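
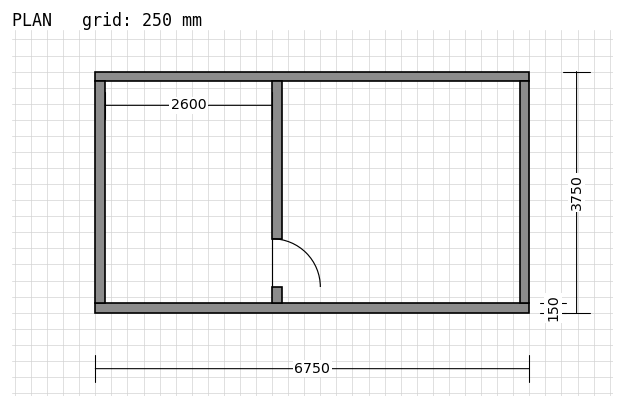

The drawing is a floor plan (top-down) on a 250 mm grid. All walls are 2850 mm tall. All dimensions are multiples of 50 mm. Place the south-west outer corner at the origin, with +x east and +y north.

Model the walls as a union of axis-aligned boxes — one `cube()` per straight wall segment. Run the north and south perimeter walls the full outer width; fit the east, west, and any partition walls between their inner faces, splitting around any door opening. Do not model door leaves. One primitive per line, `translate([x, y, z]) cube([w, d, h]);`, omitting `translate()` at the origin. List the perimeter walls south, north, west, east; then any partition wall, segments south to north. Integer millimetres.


cube([6750, 150, 2850]);
translate([0, 3600, 0]) cube([6750, 150, 2850]);
translate([0, 150, 0]) cube([150, 3450, 2850]);
translate([6600, 150, 0]) cube([150, 3450, 2850]);
translate([2750, 150, 0]) cube([150, 250, 2850]);
translate([2750, 1150, 0]) cube([150, 2450, 2850]);


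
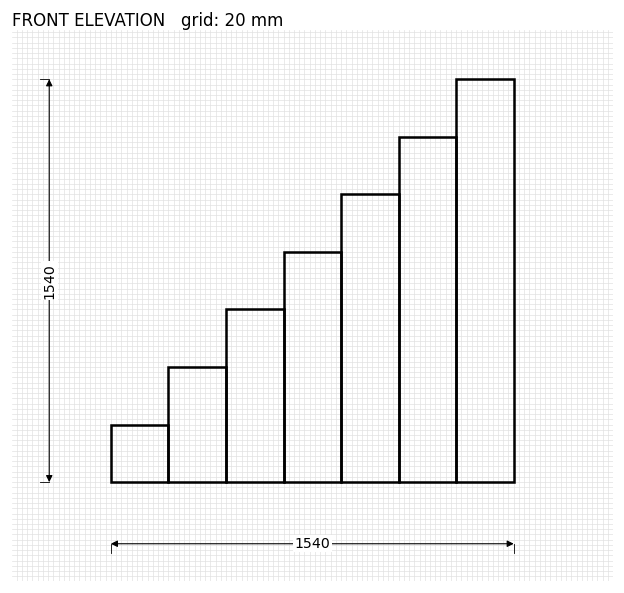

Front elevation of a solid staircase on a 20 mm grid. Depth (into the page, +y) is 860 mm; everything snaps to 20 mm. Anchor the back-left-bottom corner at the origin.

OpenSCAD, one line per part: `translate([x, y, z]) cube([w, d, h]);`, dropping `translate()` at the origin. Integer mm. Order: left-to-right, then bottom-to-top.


cube([220, 860, 220]);
translate([220, 0, 0]) cube([220, 860, 440]);
translate([440, 0, 0]) cube([220, 860, 660]);
translate([660, 0, 0]) cube([220, 860, 880]);
translate([880, 0, 0]) cube([220, 860, 1100]);
translate([1100, 0, 0]) cube([220, 860, 1320]);
translate([1320, 0, 0]) cube([220, 860, 1540]);


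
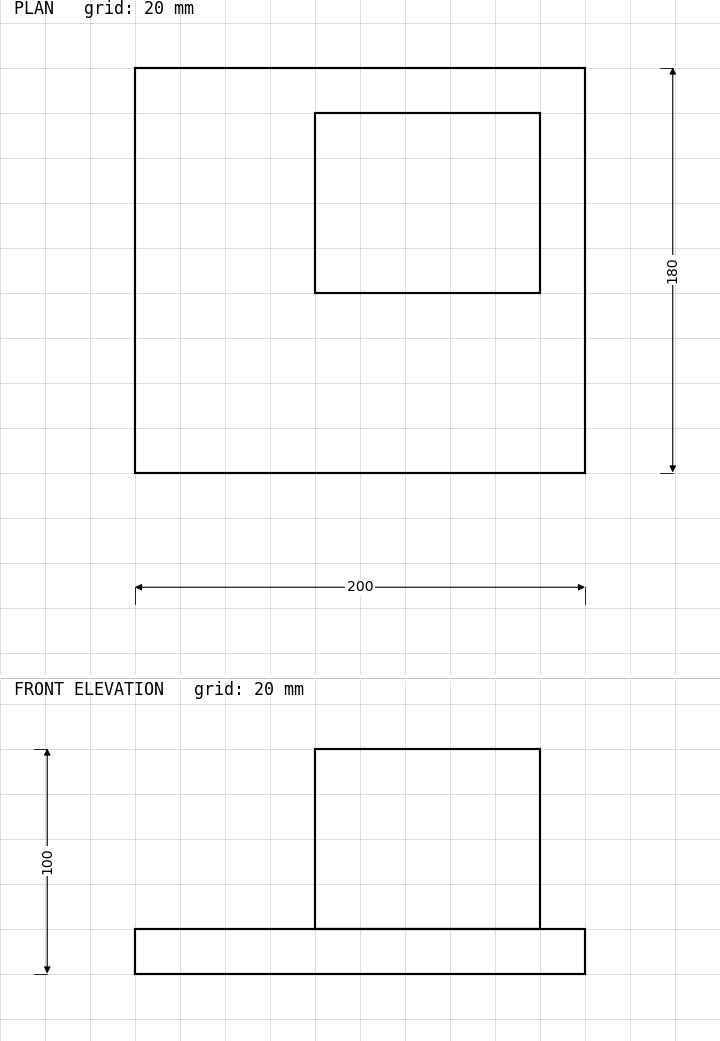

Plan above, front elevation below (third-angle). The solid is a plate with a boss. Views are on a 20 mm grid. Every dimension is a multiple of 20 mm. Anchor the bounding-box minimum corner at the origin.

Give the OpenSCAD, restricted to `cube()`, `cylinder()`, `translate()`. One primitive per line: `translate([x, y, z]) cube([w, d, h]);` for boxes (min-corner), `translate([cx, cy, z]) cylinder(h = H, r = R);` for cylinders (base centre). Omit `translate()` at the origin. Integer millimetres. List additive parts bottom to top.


cube([200, 180, 20]);
translate([80, 80, 20]) cube([100, 80, 80]);


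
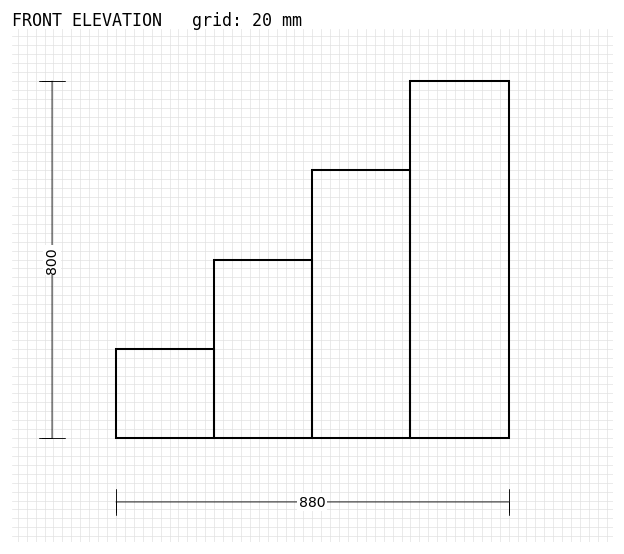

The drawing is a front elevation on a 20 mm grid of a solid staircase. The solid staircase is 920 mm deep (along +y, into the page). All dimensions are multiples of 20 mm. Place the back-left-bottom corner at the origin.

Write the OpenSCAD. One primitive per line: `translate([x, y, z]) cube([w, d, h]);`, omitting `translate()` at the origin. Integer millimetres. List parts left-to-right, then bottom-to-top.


cube([220, 920, 200]);
translate([220, 0, 0]) cube([220, 920, 400]);
translate([440, 0, 0]) cube([220, 920, 600]);
translate([660, 0, 0]) cube([220, 920, 800]);


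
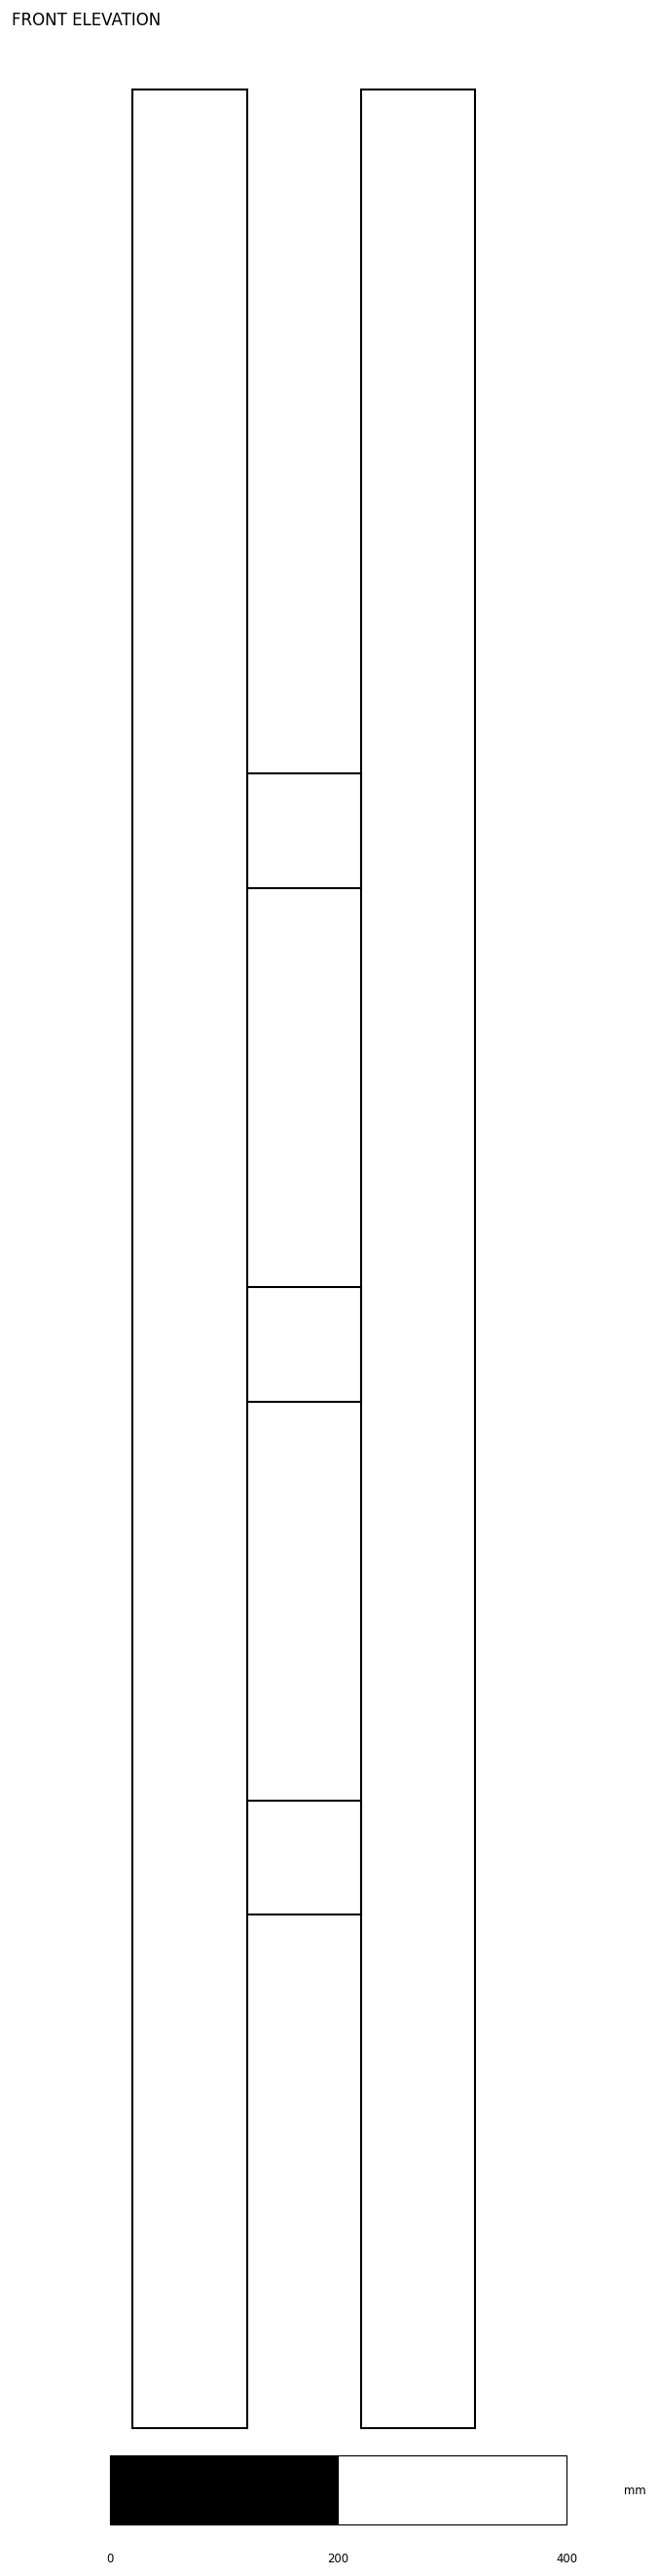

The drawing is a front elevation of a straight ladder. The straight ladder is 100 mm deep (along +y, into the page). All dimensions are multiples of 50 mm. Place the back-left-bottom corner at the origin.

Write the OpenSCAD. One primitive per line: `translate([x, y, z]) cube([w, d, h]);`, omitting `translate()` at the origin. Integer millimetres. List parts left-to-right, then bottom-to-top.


cube([100, 100, 2050]);
translate([100, 0, 450]) cube([100, 100, 100]);
translate([100, 0, 900]) cube([100, 100, 100]);
translate([100, 0, 1350]) cube([100, 100, 100]);
translate([200, 0, 0]) cube([100, 100, 2050]);


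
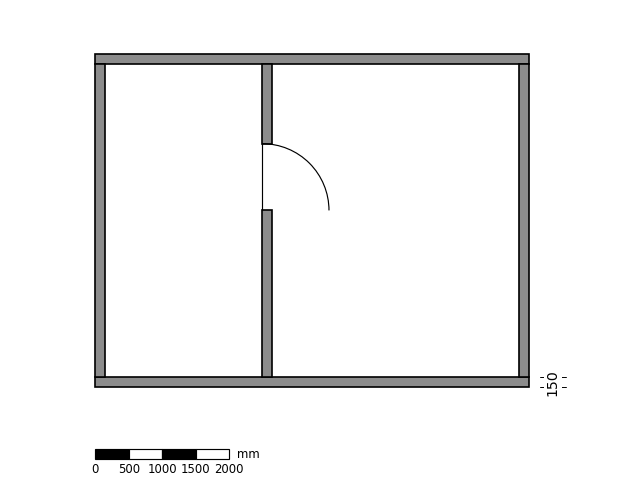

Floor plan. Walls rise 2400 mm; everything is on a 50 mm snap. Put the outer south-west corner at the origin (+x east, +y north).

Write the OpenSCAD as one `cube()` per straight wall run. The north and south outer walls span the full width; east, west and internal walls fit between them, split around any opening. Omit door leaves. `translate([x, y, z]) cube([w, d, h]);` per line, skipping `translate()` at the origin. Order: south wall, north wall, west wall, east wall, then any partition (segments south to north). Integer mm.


cube([6500, 150, 2400]);
translate([0, 4850, 0]) cube([6500, 150, 2400]);
translate([0, 150, 0]) cube([150, 4700, 2400]);
translate([6350, 150, 0]) cube([150, 4700, 2400]);
translate([2500, 150, 0]) cube([150, 2500, 2400]);
translate([2500, 3650, 0]) cube([150, 1200, 2400]);


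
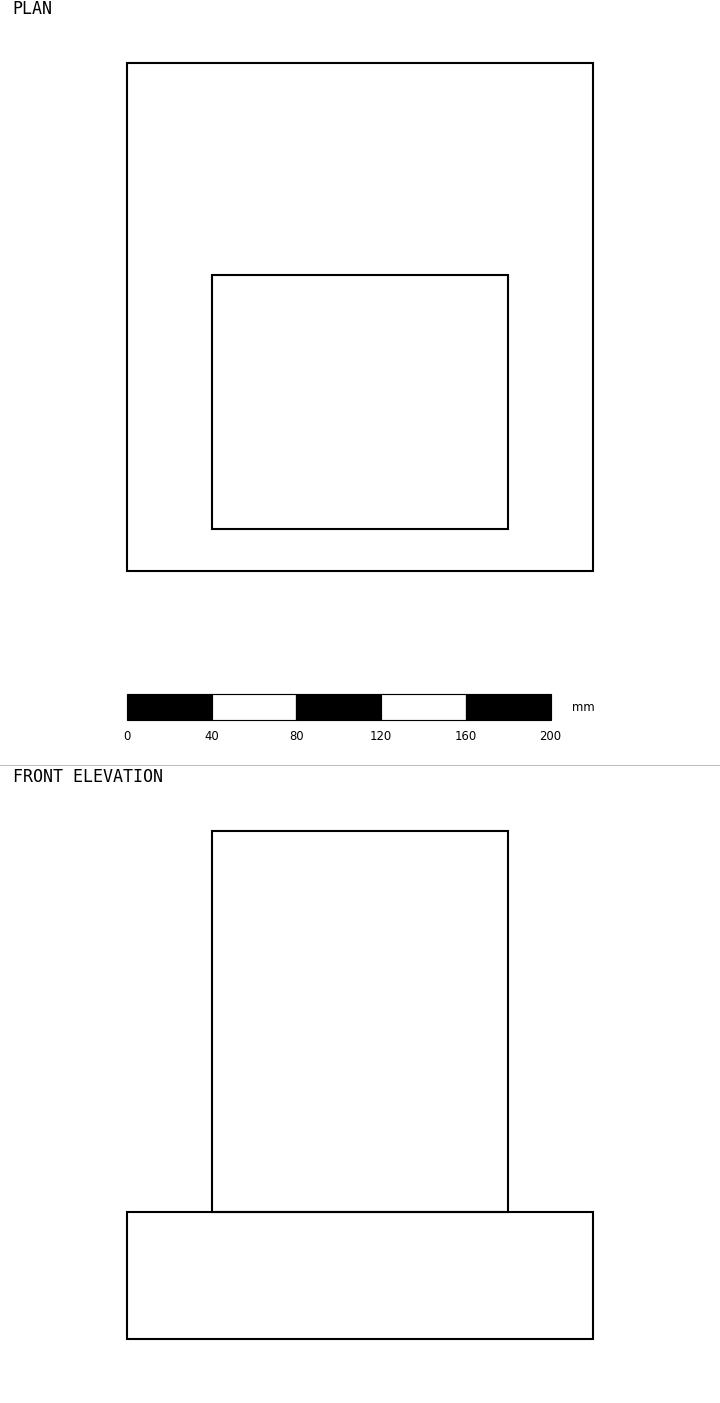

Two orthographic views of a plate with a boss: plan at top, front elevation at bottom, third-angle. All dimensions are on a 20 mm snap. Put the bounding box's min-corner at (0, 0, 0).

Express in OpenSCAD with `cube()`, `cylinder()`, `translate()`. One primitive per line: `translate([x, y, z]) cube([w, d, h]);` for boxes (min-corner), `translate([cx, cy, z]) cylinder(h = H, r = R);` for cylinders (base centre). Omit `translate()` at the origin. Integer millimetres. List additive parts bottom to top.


cube([220, 240, 60]);
translate([40, 20, 60]) cube([140, 120, 180]);


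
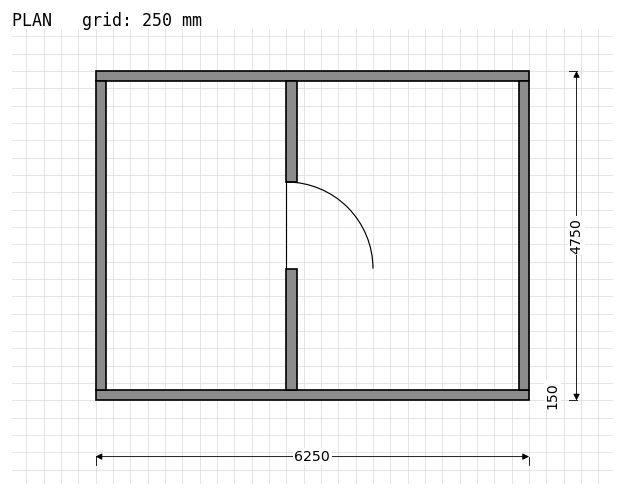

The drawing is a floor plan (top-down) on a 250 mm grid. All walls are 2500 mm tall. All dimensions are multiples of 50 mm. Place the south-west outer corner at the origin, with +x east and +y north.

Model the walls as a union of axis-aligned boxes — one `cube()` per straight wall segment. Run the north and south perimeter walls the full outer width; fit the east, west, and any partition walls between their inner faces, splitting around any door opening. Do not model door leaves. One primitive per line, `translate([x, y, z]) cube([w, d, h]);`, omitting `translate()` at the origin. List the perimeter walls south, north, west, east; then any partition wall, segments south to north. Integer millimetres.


cube([6250, 150, 2500]);
translate([0, 4600, 0]) cube([6250, 150, 2500]);
translate([0, 150, 0]) cube([150, 4450, 2500]);
translate([6100, 150, 0]) cube([150, 4450, 2500]);
translate([2750, 150, 0]) cube([150, 1750, 2500]);
translate([2750, 3150, 0]) cube([150, 1450, 2500]);


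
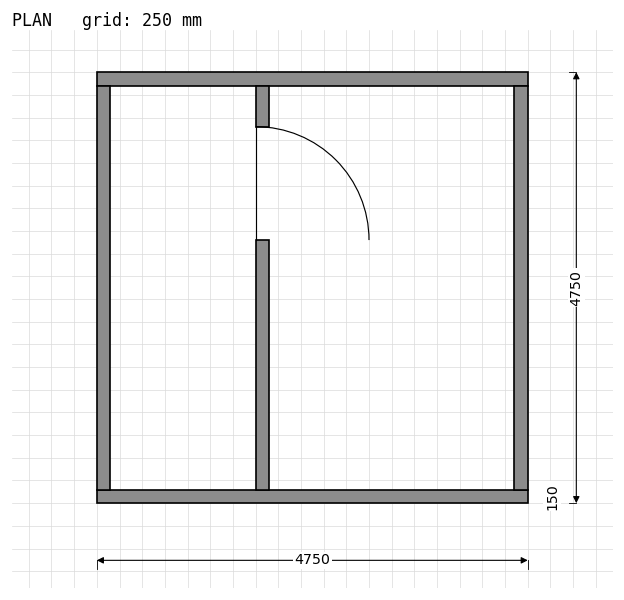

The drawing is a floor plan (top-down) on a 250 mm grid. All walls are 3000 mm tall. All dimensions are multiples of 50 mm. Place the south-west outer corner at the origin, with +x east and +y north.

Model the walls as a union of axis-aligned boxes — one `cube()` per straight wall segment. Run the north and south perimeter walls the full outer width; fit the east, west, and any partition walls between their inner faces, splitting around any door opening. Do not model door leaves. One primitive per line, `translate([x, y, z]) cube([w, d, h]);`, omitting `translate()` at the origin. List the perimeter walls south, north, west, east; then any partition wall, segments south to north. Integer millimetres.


cube([4750, 150, 3000]);
translate([0, 4600, 0]) cube([4750, 150, 3000]);
translate([0, 150, 0]) cube([150, 4450, 3000]);
translate([4600, 150, 0]) cube([150, 4450, 3000]);
translate([1750, 150, 0]) cube([150, 2750, 3000]);
translate([1750, 4150, 0]) cube([150, 450, 3000]);


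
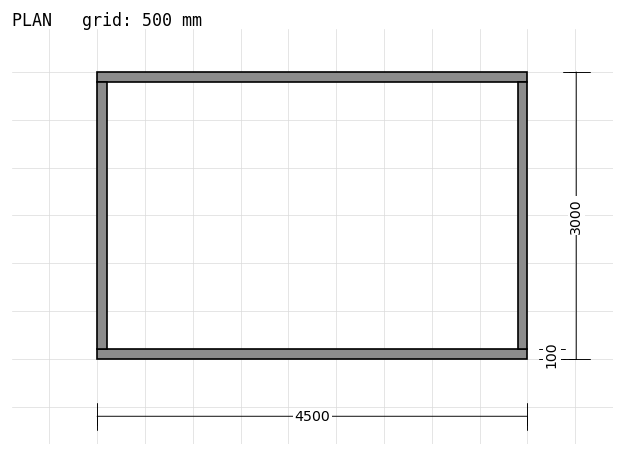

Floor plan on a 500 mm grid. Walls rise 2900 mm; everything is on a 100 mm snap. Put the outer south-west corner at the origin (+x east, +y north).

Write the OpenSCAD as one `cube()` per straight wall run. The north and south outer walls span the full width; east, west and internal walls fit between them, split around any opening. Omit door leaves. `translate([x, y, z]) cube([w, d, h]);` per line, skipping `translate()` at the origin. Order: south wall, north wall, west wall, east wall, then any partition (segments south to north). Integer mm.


cube([4500, 100, 2900]);
translate([0, 2900, 0]) cube([4500, 100, 2900]);
translate([0, 100, 0]) cube([100, 2800, 2900]);
translate([4400, 100, 0]) cube([100, 2800, 2900]);


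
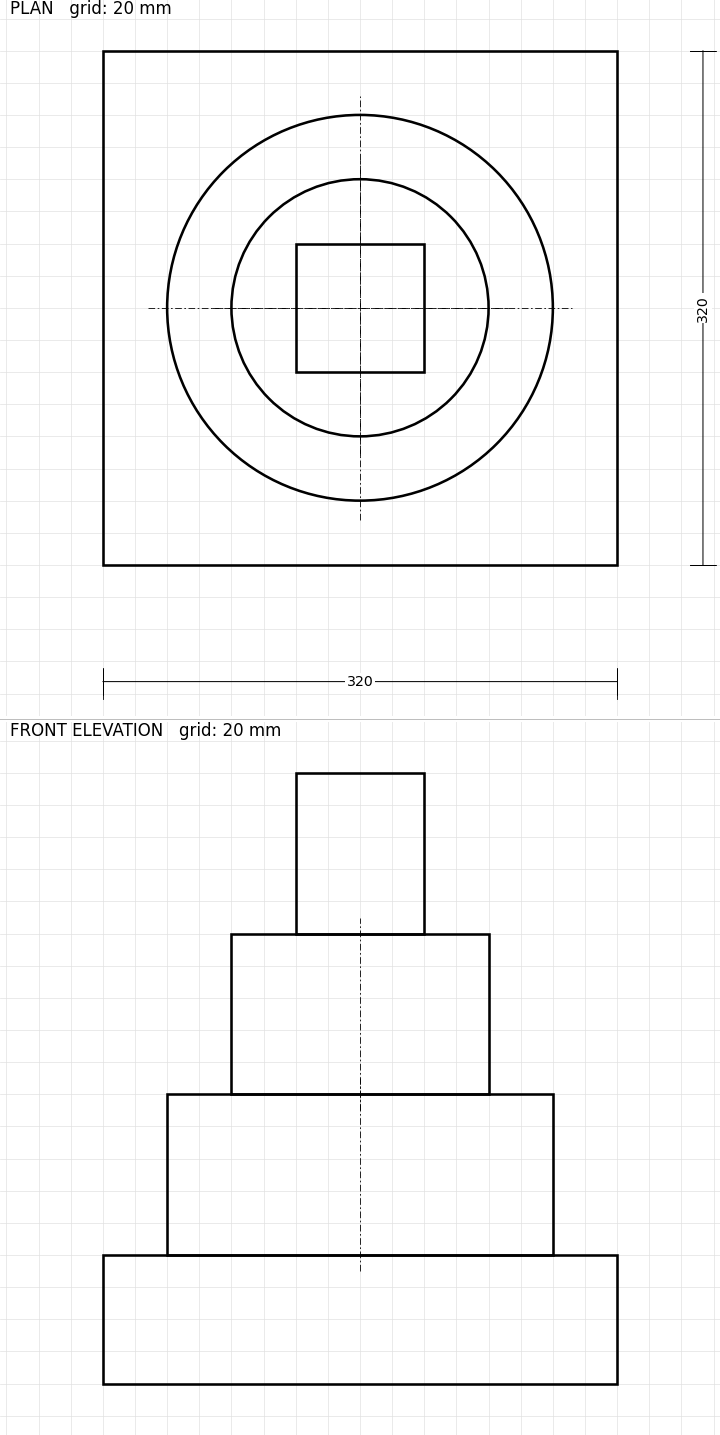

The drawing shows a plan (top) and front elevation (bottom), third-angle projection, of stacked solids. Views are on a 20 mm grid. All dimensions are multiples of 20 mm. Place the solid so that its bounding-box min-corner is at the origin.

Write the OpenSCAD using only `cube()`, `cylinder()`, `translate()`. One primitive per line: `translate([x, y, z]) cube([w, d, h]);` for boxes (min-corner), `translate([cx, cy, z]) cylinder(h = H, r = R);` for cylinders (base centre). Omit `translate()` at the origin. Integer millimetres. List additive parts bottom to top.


cube([320, 320, 80]);
translate([160, 160, 80]) cylinder(h = 100, r = 120);
translate([160, 160, 180]) cylinder(h = 100, r = 80);
translate([120, 120, 280]) cube([80, 80, 100]);


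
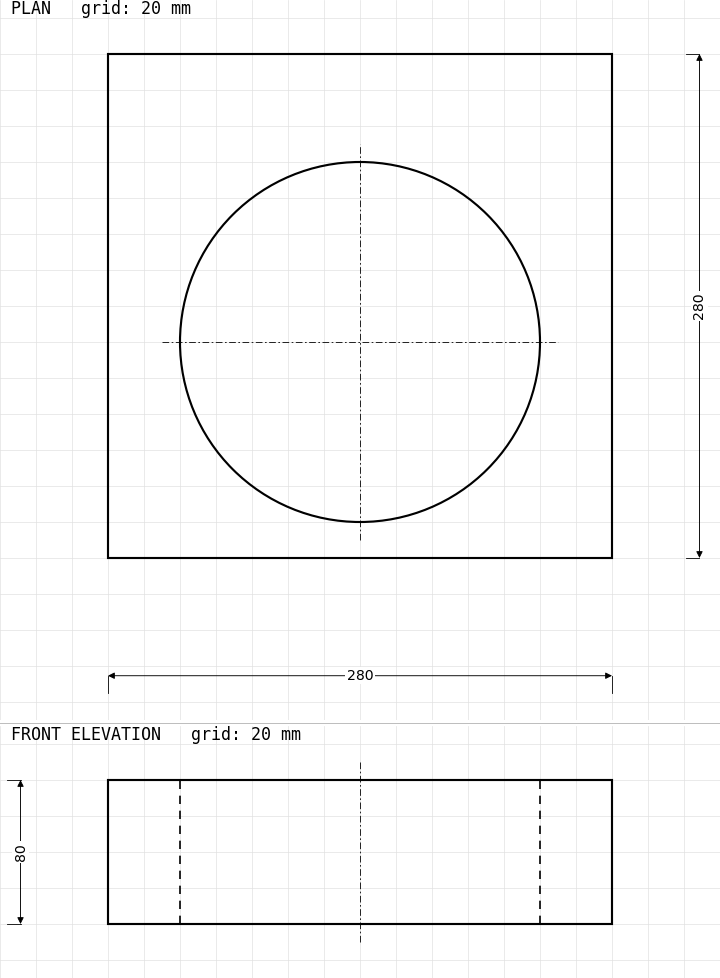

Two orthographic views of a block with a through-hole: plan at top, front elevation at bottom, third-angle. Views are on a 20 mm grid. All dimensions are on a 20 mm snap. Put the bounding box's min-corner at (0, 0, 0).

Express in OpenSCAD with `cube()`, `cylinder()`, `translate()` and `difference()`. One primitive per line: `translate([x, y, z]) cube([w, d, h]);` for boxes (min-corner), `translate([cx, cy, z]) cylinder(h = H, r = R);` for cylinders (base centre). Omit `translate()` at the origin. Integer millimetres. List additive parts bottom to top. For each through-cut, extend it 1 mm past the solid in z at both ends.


difference() {
  cube([280, 280, 80]);
  translate([140, 120, -1]) cylinder(h = 82, r = 100);
}


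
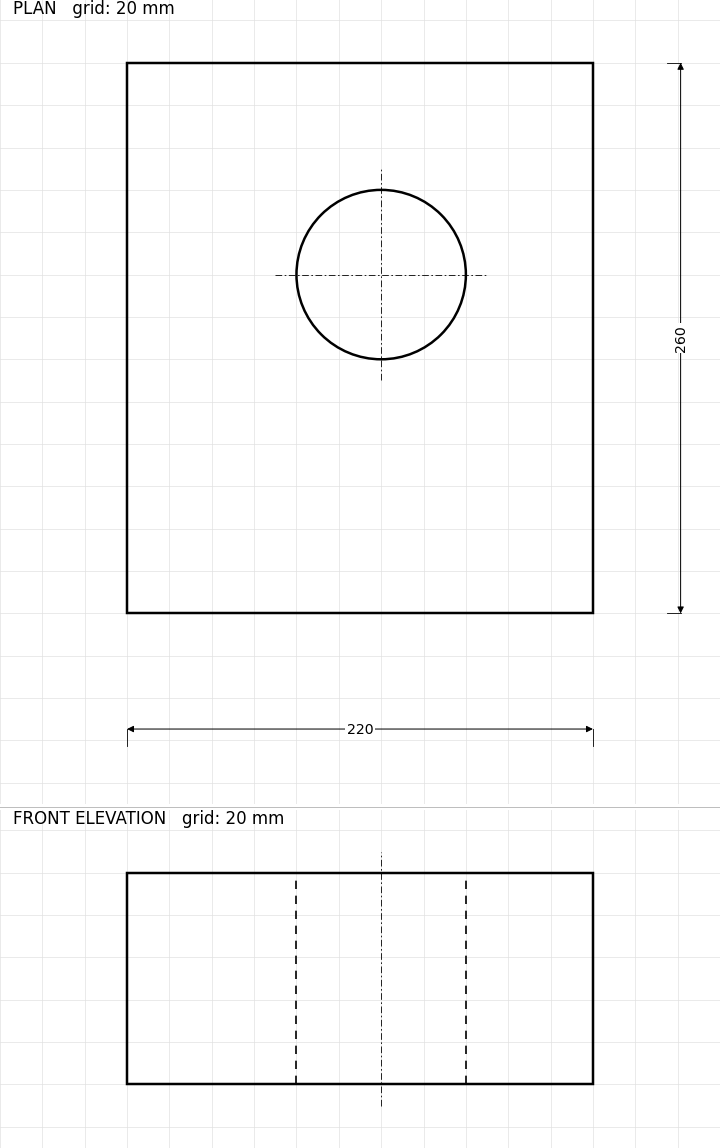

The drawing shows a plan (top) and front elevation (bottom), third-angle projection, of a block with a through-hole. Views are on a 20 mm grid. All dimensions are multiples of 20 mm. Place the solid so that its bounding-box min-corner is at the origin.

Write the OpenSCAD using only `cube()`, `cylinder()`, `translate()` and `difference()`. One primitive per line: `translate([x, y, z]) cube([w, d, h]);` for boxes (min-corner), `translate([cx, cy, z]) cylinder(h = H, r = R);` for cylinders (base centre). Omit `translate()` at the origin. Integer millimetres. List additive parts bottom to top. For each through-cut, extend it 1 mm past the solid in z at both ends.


difference() {
  cube([220, 260, 100]);
  translate([120, 160, -1]) cylinder(h = 102, r = 40);
}


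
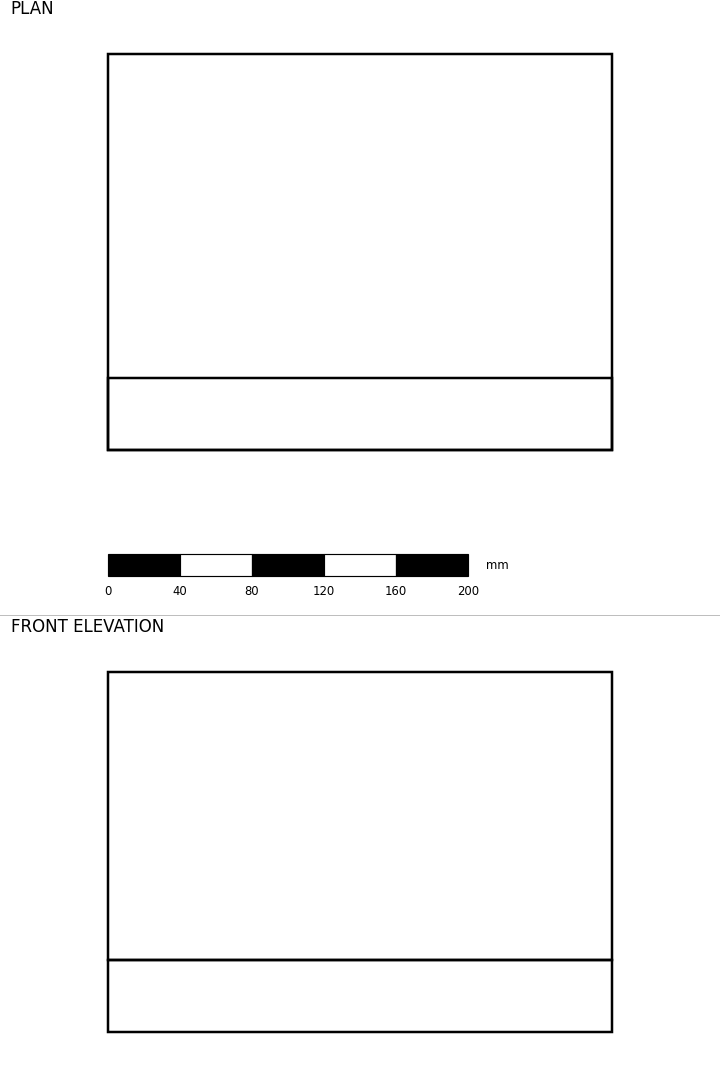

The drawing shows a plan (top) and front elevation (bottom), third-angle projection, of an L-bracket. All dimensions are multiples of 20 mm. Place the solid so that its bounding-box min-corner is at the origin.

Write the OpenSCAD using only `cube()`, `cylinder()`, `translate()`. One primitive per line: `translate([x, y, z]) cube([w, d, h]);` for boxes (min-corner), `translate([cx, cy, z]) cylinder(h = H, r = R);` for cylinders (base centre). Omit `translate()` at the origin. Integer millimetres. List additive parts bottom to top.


cube([280, 220, 40]);
translate([0, 0, 40]) cube([280, 40, 160]);


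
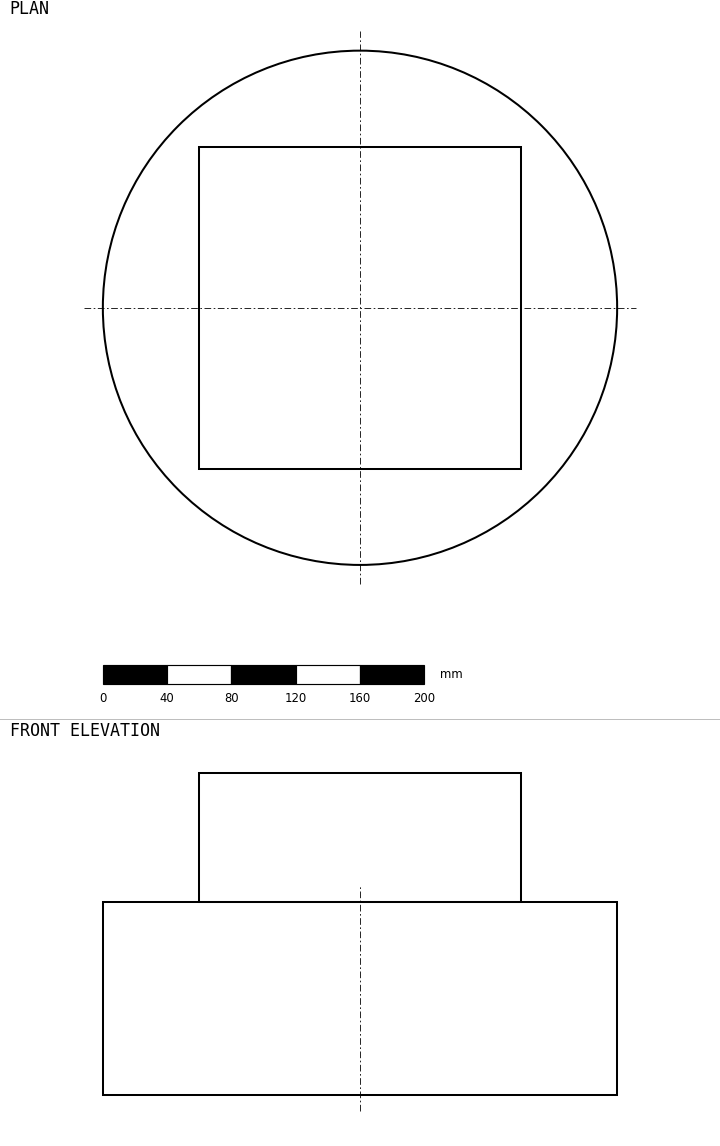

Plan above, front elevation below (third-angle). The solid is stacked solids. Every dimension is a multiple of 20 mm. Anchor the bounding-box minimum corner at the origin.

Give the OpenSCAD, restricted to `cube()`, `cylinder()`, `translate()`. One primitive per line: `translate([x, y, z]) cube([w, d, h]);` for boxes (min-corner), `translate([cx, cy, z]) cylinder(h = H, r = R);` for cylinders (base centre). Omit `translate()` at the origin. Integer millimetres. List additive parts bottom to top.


translate([160, 160, 0]) cylinder(h = 120, r = 160);
translate([60, 60, 120]) cube([200, 200, 80]);


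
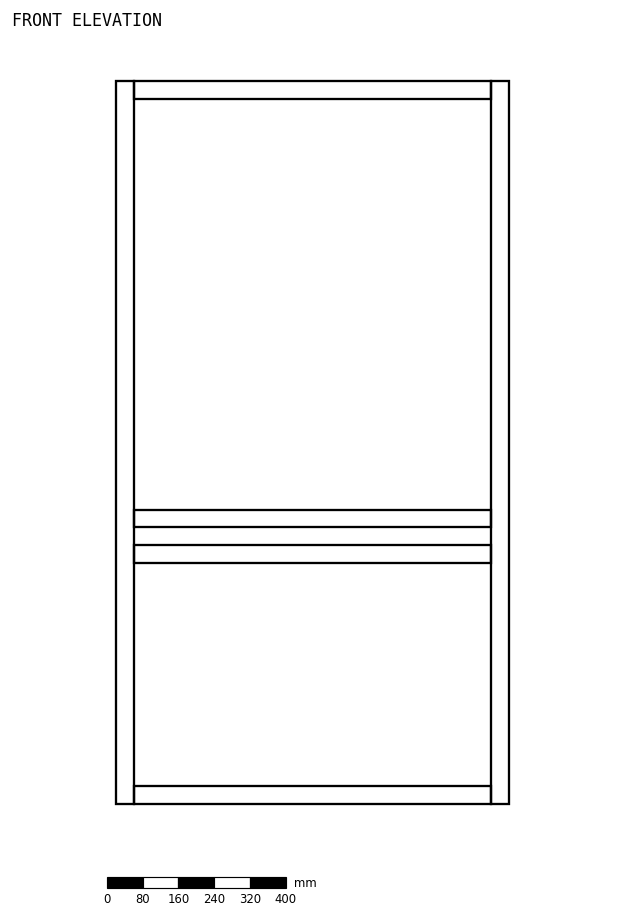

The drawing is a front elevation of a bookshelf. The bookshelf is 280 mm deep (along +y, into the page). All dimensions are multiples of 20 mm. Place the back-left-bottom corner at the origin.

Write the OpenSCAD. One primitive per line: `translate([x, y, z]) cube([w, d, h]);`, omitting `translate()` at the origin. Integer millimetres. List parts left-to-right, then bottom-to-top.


cube([40, 280, 1620]);
translate([40, 0, 0]) cube([800, 280, 40]);
translate([40, 0, 540]) cube([800, 280, 40]);
translate([40, 0, 620]) cube([800, 280, 40]);
translate([40, 0, 1580]) cube([800, 280, 40]);
translate([840, 0, 0]) cube([40, 280, 1620]);


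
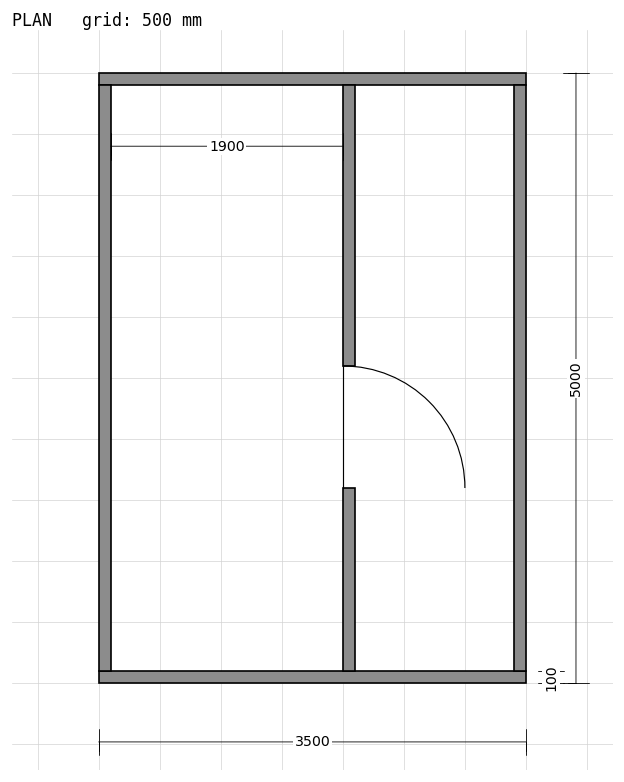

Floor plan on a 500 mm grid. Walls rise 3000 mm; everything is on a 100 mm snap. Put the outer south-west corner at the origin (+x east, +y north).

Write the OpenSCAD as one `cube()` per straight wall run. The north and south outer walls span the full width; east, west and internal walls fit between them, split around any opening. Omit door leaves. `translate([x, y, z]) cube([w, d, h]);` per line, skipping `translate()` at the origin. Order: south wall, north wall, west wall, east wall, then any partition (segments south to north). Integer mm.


cube([3500, 100, 3000]);
translate([0, 4900, 0]) cube([3500, 100, 3000]);
translate([0, 100, 0]) cube([100, 4800, 3000]);
translate([3400, 100, 0]) cube([100, 4800, 3000]);
translate([2000, 100, 0]) cube([100, 1500, 3000]);
translate([2000, 2600, 0]) cube([100, 2300, 3000]);


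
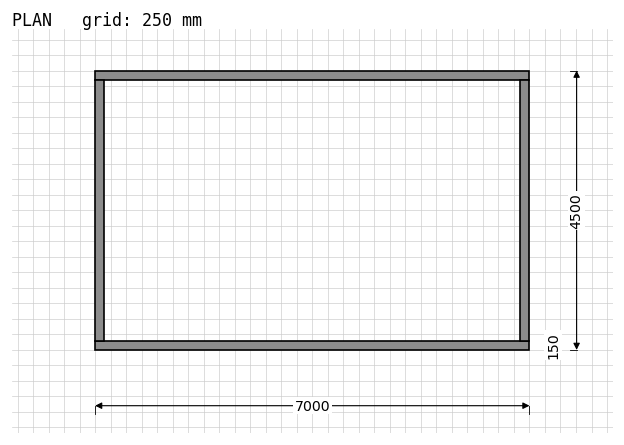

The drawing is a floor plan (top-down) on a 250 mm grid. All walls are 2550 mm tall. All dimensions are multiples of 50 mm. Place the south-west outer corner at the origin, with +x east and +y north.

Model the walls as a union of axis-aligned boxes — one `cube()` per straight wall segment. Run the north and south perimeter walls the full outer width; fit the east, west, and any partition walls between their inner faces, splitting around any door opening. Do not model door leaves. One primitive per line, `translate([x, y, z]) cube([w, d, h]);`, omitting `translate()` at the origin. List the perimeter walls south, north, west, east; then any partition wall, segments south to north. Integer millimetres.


cube([7000, 150, 2550]);
translate([0, 4350, 0]) cube([7000, 150, 2550]);
translate([0, 150, 0]) cube([150, 4200, 2550]);
translate([6850, 150, 0]) cube([150, 4200, 2550]);


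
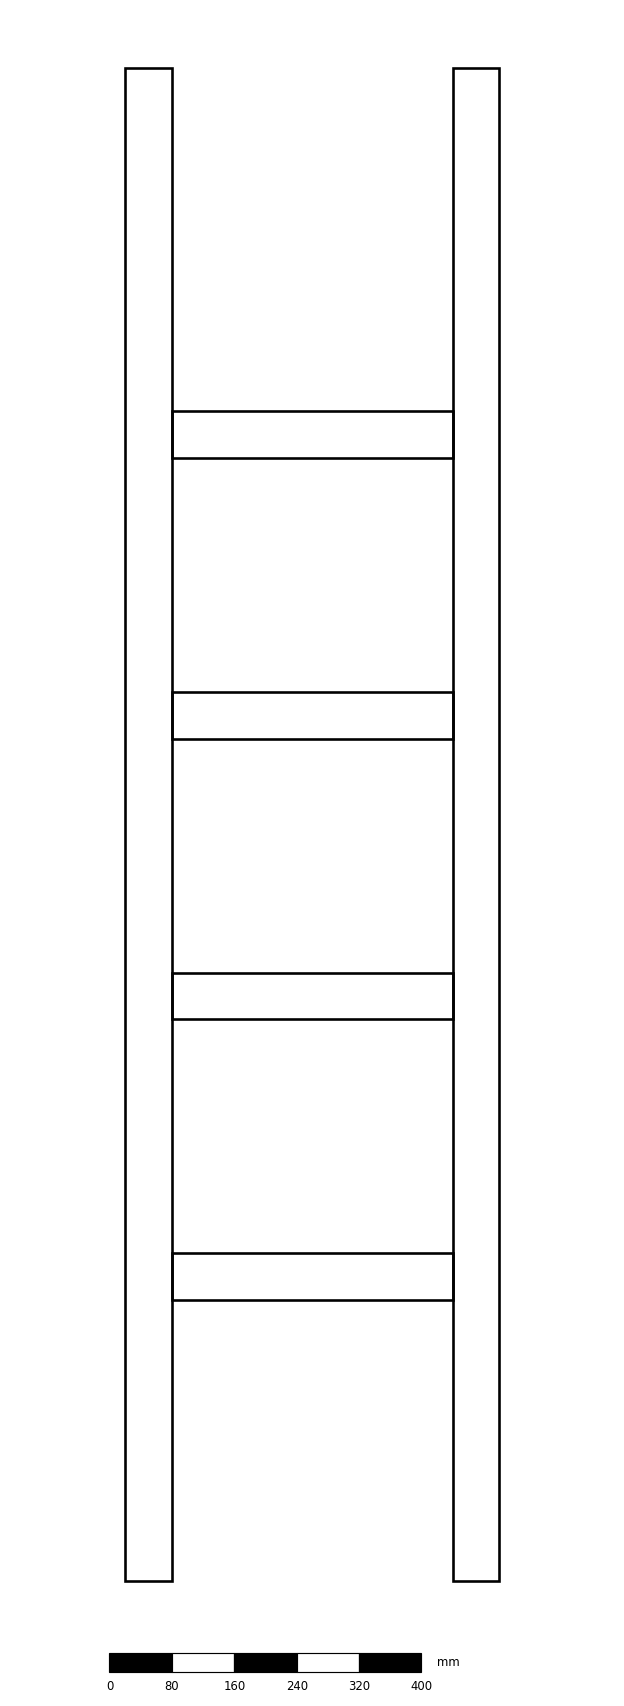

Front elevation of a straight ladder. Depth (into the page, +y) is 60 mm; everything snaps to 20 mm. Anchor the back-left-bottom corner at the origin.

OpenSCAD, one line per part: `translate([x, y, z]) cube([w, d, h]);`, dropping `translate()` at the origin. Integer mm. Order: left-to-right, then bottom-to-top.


cube([60, 60, 1940]);
translate([60, 0, 360]) cube([360, 60, 60]);
translate([60, 0, 720]) cube([360, 60, 60]);
translate([60, 0, 1080]) cube([360, 60, 60]);
translate([60, 0, 1440]) cube([360, 60, 60]);
translate([420, 0, 0]) cube([60, 60, 1940]);


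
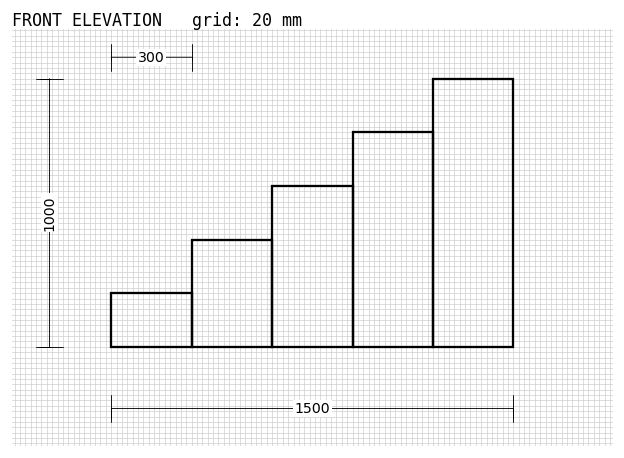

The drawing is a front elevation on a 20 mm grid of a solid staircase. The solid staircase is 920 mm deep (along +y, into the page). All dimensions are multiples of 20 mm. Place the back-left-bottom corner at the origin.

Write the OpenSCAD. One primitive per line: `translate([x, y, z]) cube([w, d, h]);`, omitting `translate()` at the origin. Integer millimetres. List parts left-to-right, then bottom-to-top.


cube([300, 920, 200]);
translate([300, 0, 0]) cube([300, 920, 400]);
translate([600, 0, 0]) cube([300, 920, 600]);
translate([900, 0, 0]) cube([300, 920, 800]);
translate([1200, 0, 0]) cube([300, 920, 1000]);


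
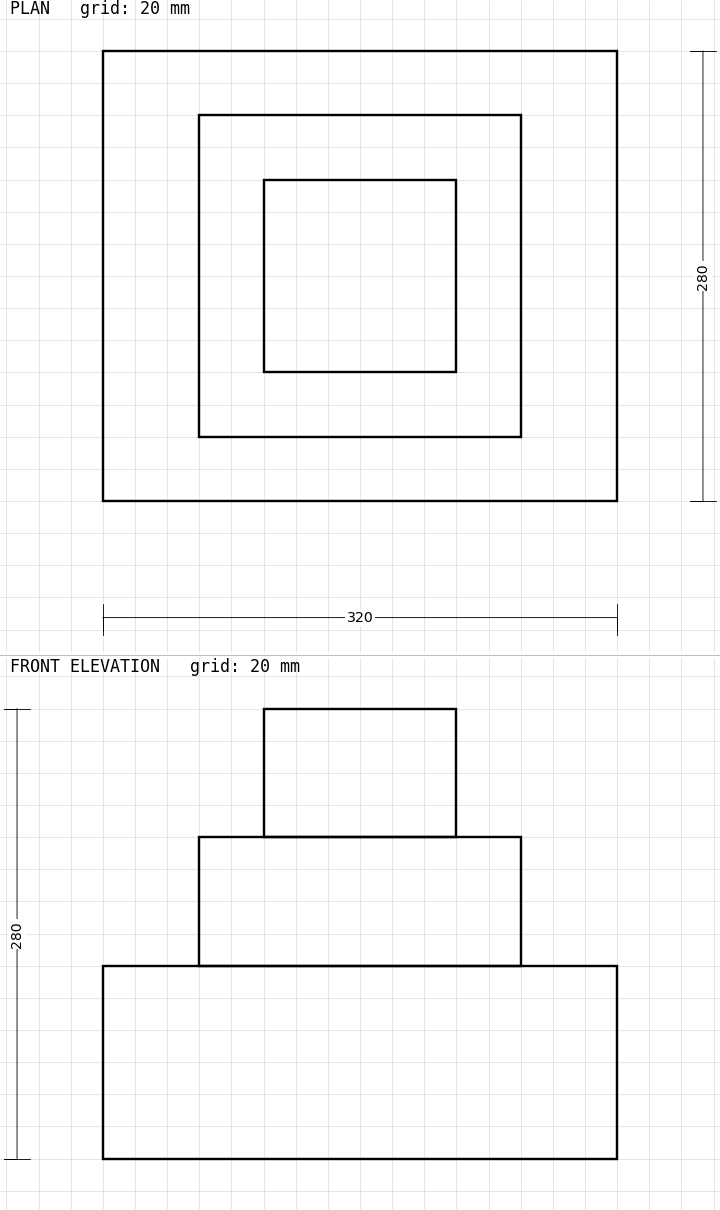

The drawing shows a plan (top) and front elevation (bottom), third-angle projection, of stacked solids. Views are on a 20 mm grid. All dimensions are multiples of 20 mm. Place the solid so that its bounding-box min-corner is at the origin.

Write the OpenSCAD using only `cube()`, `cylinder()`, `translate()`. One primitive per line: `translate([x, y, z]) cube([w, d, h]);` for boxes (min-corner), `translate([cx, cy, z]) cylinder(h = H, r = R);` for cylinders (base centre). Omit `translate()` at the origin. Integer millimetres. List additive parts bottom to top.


cube([320, 280, 120]);
translate([60, 40, 120]) cube([200, 200, 80]);
translate([100, 80, 200]) cube([120, 120, 80]);


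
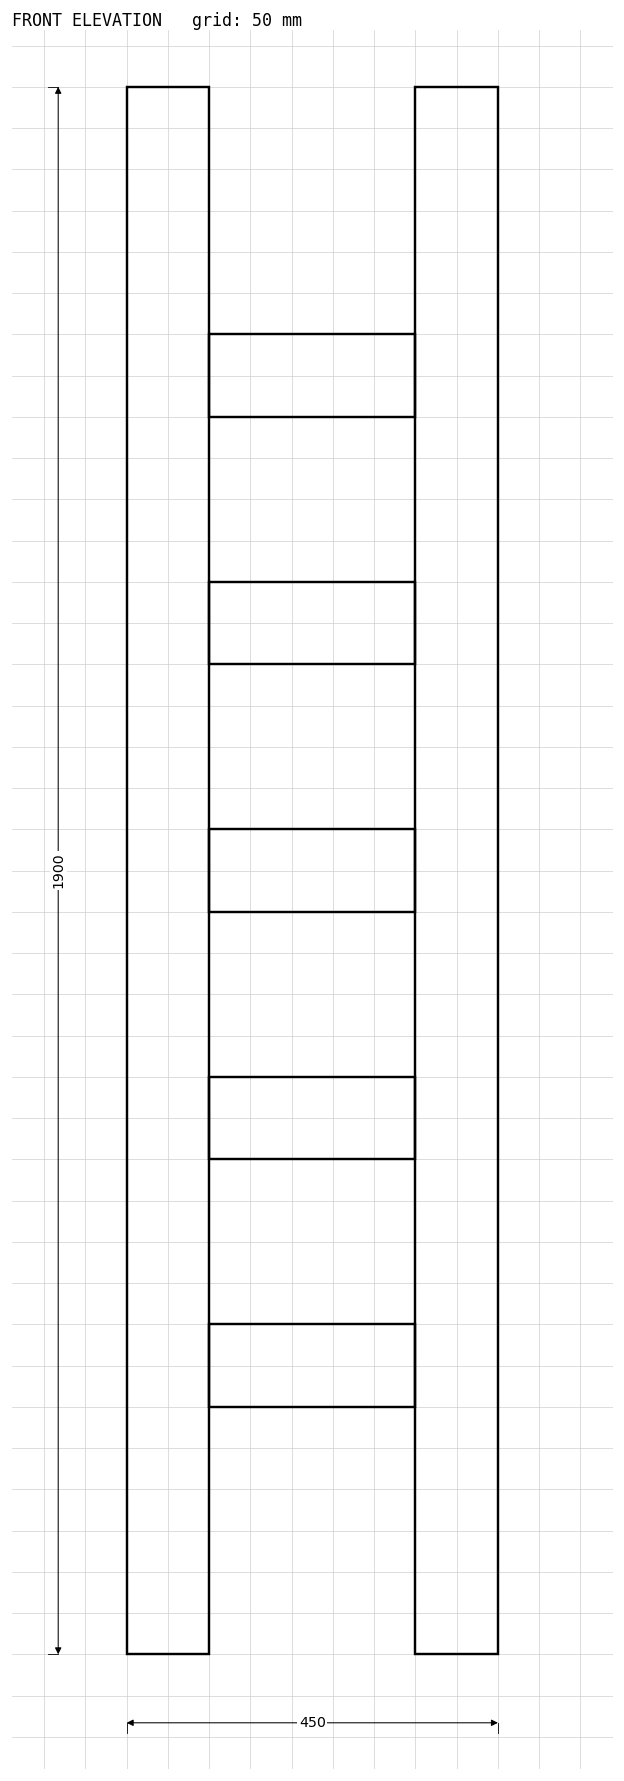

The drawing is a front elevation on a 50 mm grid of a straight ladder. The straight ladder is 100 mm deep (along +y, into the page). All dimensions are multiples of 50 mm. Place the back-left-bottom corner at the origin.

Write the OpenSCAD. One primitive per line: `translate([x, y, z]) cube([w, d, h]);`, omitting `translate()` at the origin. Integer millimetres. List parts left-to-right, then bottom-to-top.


cube([100, 100, 1900]);
translate([100, 0, 300]) cube([250, 100, 100]);
translate([100, 0, 600]) cube([250, 100, 100]);
translate([100, 0, 900]) cube([250, 100, 100]);
translate([100, 0, 1200]) cube([250, 100, 100]);
translate([100, 0, 1500]) cube([250, 100, 100]);
translate([350, 0, 0]) cube([100, 100, 1900]);


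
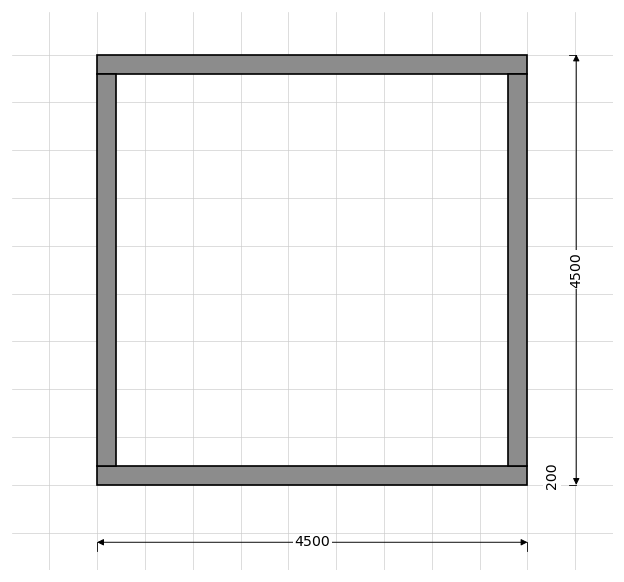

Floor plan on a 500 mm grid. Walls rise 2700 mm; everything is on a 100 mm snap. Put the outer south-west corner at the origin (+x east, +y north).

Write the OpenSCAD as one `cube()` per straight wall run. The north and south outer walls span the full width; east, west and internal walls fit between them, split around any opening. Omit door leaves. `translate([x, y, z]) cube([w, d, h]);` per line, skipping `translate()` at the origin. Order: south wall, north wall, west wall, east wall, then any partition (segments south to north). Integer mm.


cube([4500, 200, 2700]);
translate([0, 4300, 0]) cube([4500, 200, 2700]);
translate([0, 200, 0]) cube([200, 4100, 2700]);
translate([4300, 200, 0]) cube([200, 4100, 2700]);


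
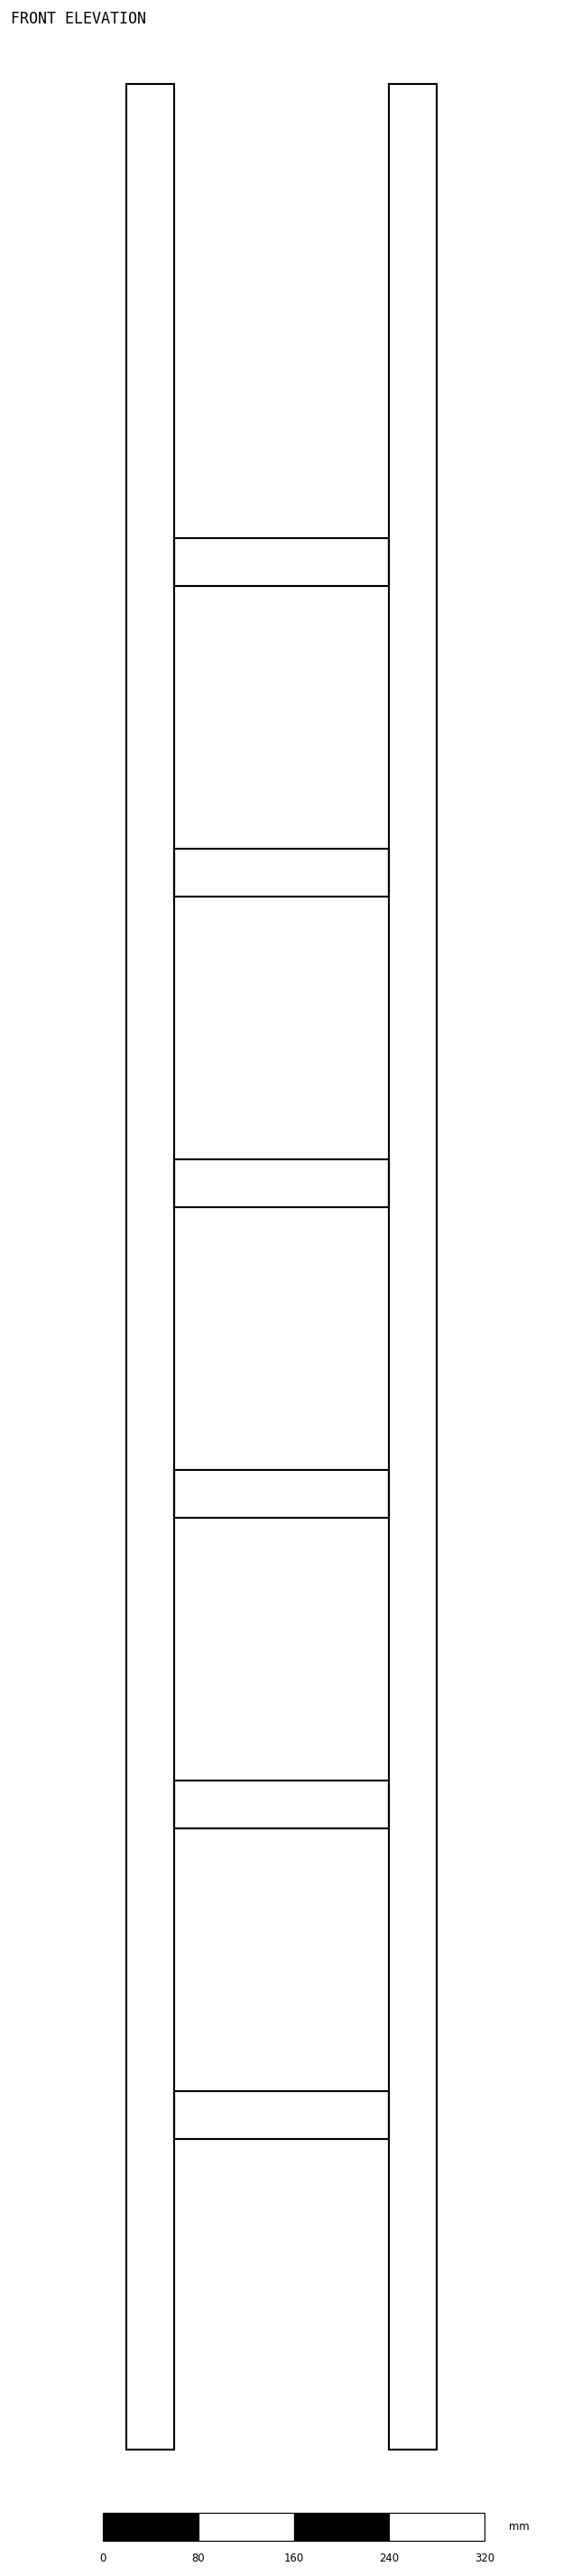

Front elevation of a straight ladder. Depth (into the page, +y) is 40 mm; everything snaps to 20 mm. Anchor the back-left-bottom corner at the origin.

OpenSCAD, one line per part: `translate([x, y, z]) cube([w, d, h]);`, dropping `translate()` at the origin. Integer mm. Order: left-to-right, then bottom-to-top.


cube([40, 40, 1980]);
translate([40, 0, 260]) cube([180, 40, 40]);
translate([40, 0, 520]) cube([180, 40, 40]);
translate([40, 0, 780]) cube([180, 40, 40]);
translate([40, 0, 1040]) cube([180, 40, 40]);
translate([40, 0, 1300]) cube([180, 40, 40]);
translate([40, 0, 1560]) cube([180, 40, 40]);
translate([220, 0, 0]) cube([40, 40, 1980]);


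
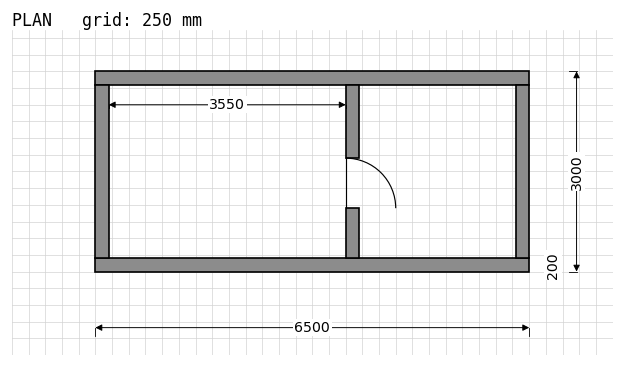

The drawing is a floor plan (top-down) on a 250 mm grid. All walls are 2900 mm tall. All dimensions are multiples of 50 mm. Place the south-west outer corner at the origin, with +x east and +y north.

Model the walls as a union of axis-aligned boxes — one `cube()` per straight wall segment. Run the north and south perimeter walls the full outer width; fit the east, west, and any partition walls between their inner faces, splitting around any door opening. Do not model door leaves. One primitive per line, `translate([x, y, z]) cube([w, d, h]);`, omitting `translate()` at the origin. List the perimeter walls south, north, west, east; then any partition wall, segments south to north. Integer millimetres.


cube([6500, 200, 2900]);
translate([0, 2800, 0]) cube([6500, 200, 2900]);
translate([0, 200, 0]) cube([200, 2600, 2900]);
translate([6300, 200, 0]) cube([200, 2600, 2900]);
translate([3750, 200, 0]) cube([200, 750, 2900]);
translate([3750, 1700, 0]) cube([200, 1100, 2900]);


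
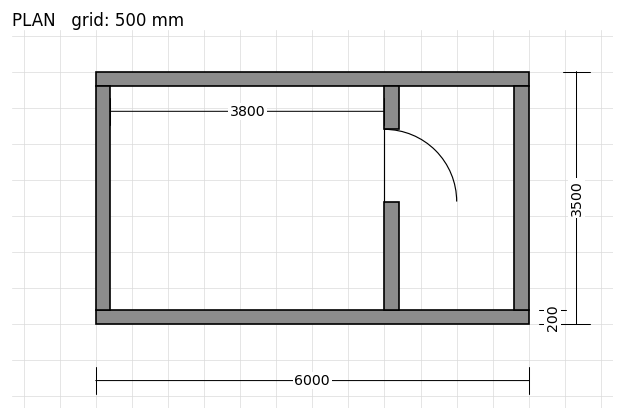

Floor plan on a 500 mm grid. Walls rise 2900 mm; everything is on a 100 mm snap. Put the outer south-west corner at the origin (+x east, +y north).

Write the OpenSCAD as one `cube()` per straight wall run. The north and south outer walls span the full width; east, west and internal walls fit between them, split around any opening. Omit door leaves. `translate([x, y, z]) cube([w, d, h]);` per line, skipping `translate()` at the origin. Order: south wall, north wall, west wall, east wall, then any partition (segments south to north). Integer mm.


cube([6000, 200, 2900]);
translate([0, 3300, 0]) cube([6000, 200, 2900]);
translate([0, 200, 0]) cube([200, 3100, 2900]);
translate([5800, 200, 0]) cube([200, 3100, 2900]);
translate([4000, 200, 0]) cube([200, 1500, 2900]);
translate([4000, 2700, 0]) cube([200, 600, 2900]);


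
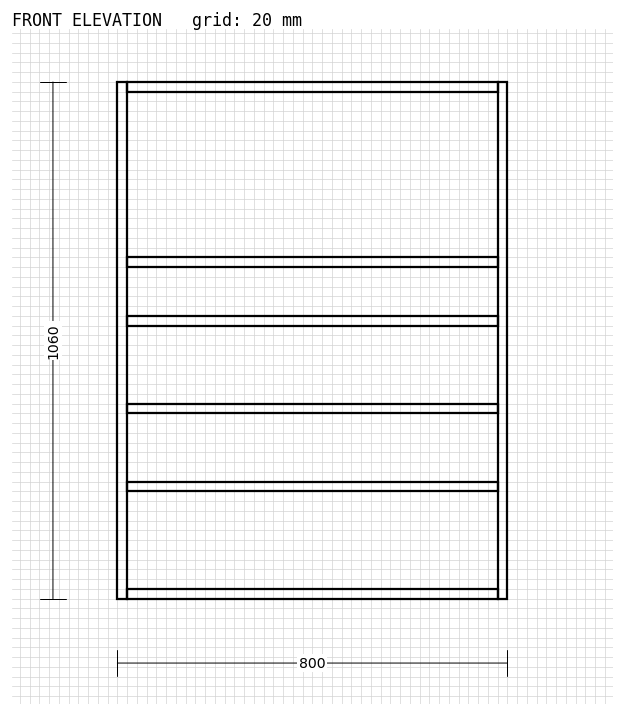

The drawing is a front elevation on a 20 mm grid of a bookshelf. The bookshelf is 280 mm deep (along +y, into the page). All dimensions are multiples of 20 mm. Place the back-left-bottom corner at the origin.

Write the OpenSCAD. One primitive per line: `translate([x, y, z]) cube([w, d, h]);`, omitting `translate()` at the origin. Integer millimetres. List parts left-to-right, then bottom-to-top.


cube([20, 280, 1060]);
translate([20, 0, 0]) cube([760, 280, 20]);
translate([20, 0, 220]) cube([760, 280, 20]);
translate([20, 0, 380]) cube([760, 280, 20]);
translate([20, 0, 560]) cube([760, 280, 20]);
translate([20, 0, 680]) cube([760, 280, 20]);
translate([20, 0, 1040]) cube([760, 280, 20]);
translate([780, 0, 0]) cube([20, 280, 1060]);


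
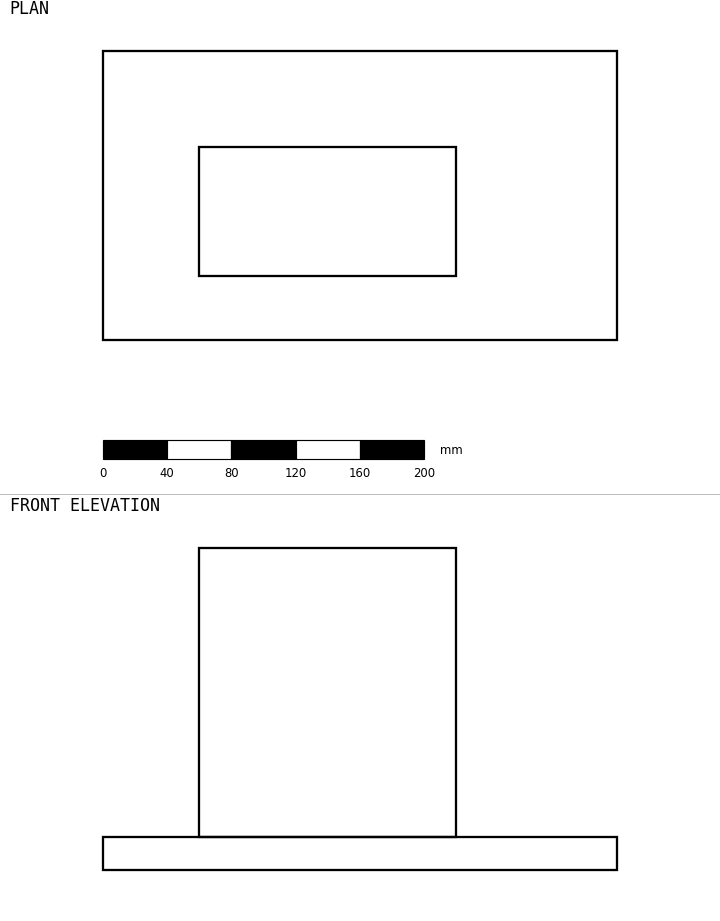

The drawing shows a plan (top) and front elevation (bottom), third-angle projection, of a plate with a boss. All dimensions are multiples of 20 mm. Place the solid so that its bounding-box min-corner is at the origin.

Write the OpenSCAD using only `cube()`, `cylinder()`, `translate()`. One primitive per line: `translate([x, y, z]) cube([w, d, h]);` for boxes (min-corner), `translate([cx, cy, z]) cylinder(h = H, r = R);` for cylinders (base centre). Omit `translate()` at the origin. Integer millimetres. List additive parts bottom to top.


cube([320, 180, 20]);
translate([60, 40, 20]) cube([160, 80, 180]);


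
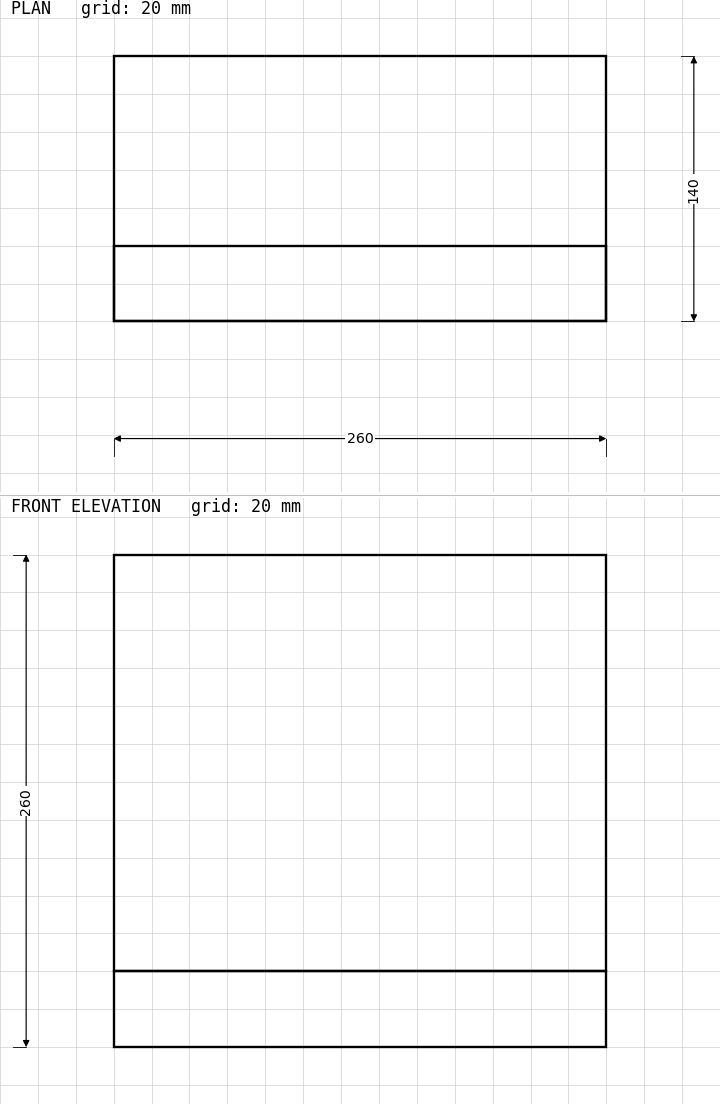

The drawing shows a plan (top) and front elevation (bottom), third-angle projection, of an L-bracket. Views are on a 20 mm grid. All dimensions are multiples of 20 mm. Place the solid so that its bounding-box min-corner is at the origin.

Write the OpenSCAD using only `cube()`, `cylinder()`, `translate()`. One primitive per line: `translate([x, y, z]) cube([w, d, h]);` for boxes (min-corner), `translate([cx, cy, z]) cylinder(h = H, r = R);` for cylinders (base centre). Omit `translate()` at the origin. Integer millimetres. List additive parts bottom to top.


cube([260, 140, 40]);
translate([0, 0, 40]) cube([260, 40, 220]);


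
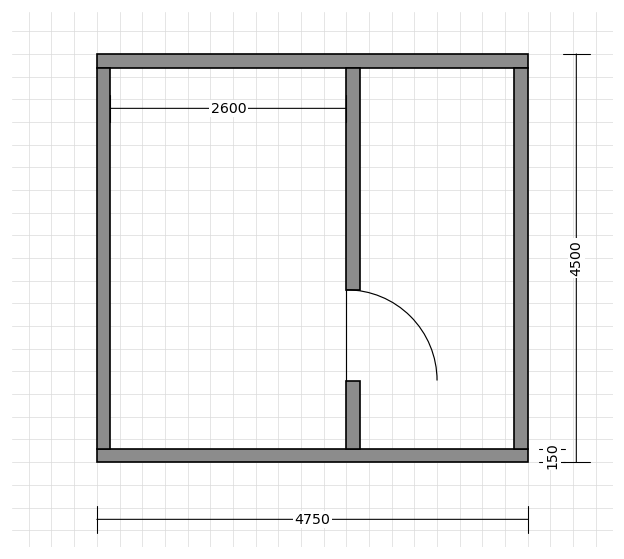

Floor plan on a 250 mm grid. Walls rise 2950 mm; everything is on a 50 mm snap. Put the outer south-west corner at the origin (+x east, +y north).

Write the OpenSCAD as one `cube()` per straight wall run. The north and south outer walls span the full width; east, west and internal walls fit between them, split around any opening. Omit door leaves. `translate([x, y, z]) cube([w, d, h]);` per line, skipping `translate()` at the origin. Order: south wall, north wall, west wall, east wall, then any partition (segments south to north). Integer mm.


cube([4750, 150, 2950]);
translate([0, 4350, 0]) cube([4750, 150, 2950]);
translate([0, 150, 0]) cube([150, 4200, 2950]);
translate([4600, 150, 0]) cube([150, 4200, 2950]);
translate([2750, 150, 0]) cube([150, 750, 2950]);
translate([2750, 1900, 0]) cube([150, 2450, 2950]);


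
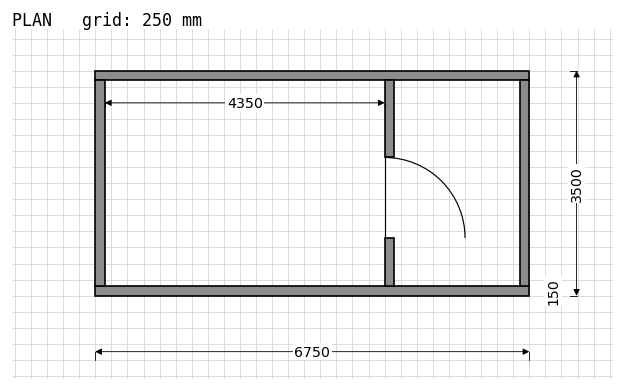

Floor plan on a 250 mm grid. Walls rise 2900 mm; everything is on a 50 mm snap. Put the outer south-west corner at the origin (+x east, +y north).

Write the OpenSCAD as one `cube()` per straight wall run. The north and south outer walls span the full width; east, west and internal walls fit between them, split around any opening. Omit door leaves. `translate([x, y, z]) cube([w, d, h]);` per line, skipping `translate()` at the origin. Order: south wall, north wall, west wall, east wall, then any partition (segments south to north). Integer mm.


cube([6750, 150, 2900]);
translate([0, 3350, 0]) cube([6750, 150, 2900]);
translate([0, 150, 0]) cube([150, 3200, 2900]);
translate([6600, 150, 0]) cube([150, 3200, 2900]);
translate([4500, 150, 0]) cube([150, 750, 2900]);
translate([4500, 2150, 0]) cube([150, 1200, 2900]);


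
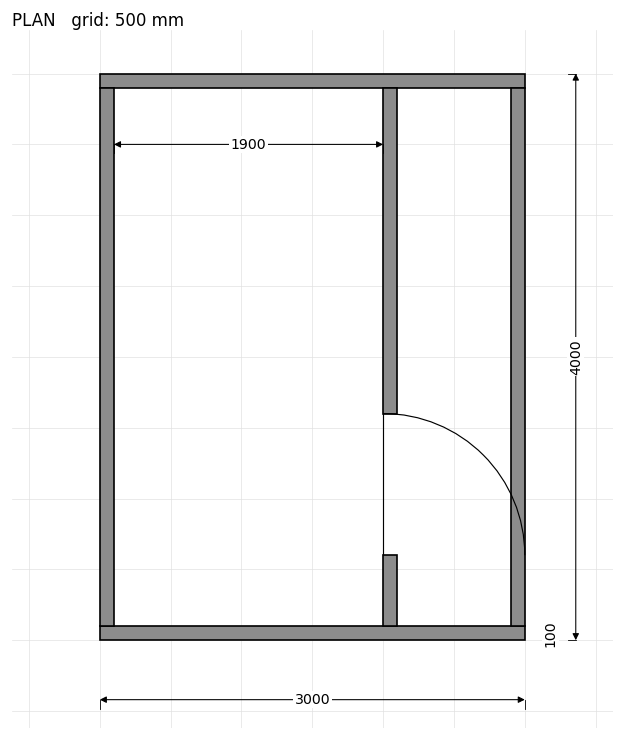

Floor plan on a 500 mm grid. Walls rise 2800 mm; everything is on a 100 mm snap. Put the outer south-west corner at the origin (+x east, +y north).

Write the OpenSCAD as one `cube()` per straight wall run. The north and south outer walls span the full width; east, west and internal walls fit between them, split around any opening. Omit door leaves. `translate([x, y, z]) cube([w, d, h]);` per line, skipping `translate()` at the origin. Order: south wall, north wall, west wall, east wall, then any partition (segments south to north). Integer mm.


cube([3000, 100, 2800]);
translate([0, 3900, 0]) cube([3000, 100, 2800]);
translate([0, 100, 0]) cube([100, 3800, 2800]);
translate([2900, 100, 0]) cube([100, 3800, 2800]);
translate([2000, 100, 0]) cube([100, 500, 2800]);
translate([2000, 1600, 0]) cube([100, 2300, 2800]);


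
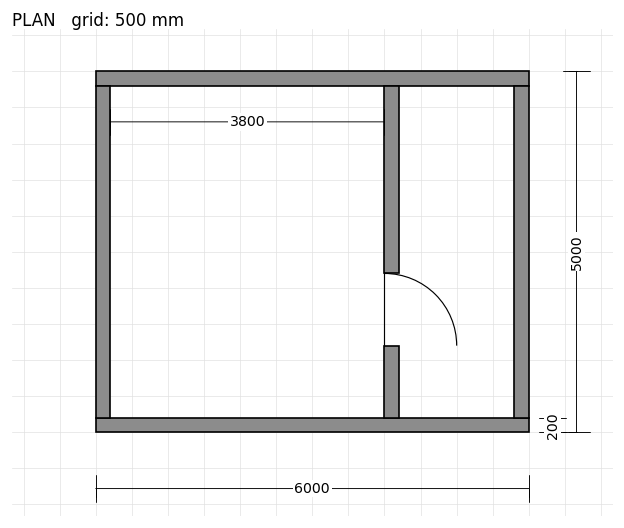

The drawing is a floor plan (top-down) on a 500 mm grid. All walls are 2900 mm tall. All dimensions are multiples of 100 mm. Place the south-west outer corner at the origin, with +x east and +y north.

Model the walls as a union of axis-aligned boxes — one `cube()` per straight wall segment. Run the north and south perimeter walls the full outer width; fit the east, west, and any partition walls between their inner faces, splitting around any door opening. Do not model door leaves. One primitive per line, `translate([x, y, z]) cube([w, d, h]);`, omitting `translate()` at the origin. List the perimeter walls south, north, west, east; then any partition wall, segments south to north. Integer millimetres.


cube([6000, 200, 2900]);
translate([0, 4800, 0]) cube([6000, 200, 2900]);
translate([0, 200, 0]) cube([200, 4600, 2900]);
translate([5800, 200, 0]) cube([200, 4600, 2900]);
translate([4000, 200, 0]) cube([200, 1000, 2900]);
translate([4000, 2200, 0]) cube([200, 2600, 2900]);


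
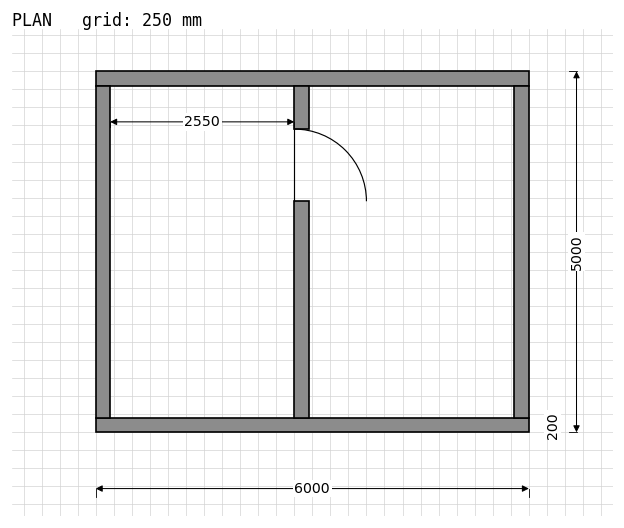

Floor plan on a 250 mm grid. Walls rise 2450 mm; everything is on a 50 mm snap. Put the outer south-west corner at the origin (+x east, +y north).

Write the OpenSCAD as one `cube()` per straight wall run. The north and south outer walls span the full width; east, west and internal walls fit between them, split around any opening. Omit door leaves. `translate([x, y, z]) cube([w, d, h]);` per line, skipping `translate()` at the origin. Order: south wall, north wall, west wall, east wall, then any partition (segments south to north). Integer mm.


cube([6000, 200, 2450]);
translate([0, 4800, 0]) cube([6000, 200, 2450]);
translate([0, 200, 0]) cube([200, 4600, 2450]);
translate([5800, 200, 0]) cube([200, 4600, 2450]);
translate([2750, 200, 0]) cube([200, 3000, 2450]);
translate([2750, 4200, 0]) cube([200, 600, 2450]);


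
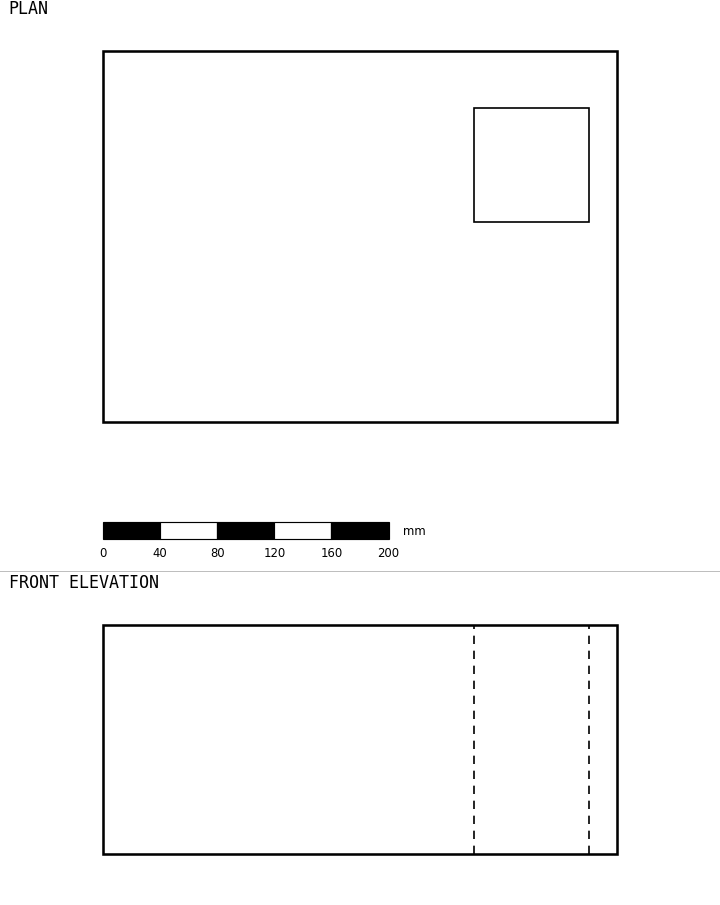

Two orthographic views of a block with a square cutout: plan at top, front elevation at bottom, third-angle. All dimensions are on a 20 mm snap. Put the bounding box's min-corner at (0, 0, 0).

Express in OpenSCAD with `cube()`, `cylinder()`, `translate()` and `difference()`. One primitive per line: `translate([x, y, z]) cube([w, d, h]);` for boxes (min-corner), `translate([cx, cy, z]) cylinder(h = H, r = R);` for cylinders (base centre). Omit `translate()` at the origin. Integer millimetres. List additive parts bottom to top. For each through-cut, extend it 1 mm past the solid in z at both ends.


difference() {
  cube([360, 260, 160]);
  translate([260, 140, -1]) cube([80, 80, 162]);
}


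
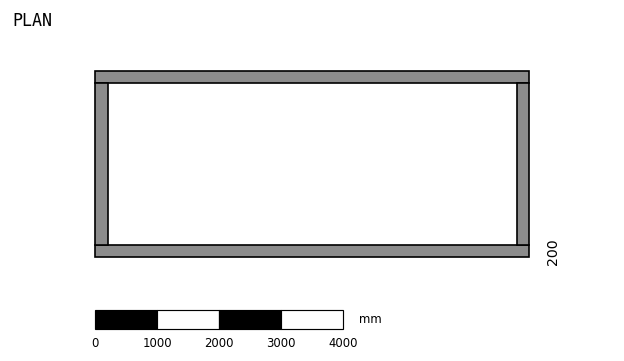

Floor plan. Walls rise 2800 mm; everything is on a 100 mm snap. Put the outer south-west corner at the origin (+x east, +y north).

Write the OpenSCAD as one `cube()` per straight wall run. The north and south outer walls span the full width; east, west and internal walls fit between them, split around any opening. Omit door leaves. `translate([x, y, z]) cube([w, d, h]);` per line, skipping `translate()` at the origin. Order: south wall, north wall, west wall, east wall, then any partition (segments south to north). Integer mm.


cube([7000, 200, 2800]);
translate([0, 2800, 0]) cube([7000, 200, 2800]);
translate([0, 200, 0]) cube([200, 2600, 2800]);
translate([6800, 200, 0]) cube([200, 2600, 2800]);
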